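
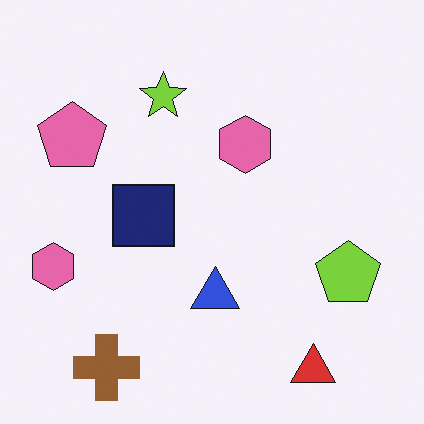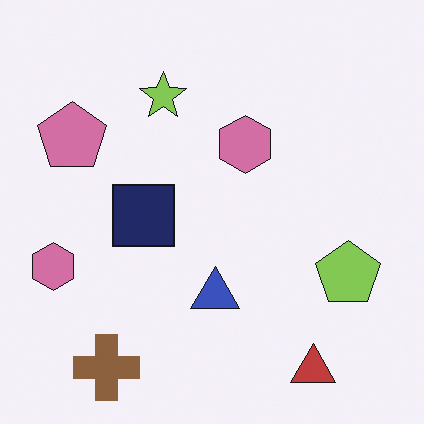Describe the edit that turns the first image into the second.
The transformation is: slightly desaturated.

All colors are more muted and greyish — a global saturation change.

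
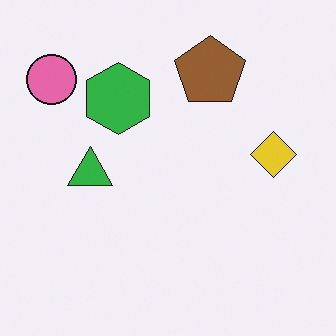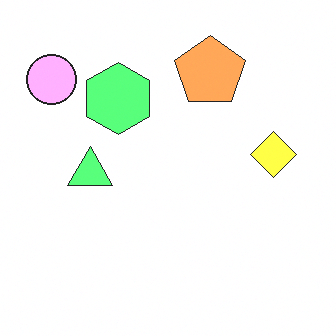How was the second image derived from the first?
The second image is the first substantially brightened.

Every pixel — background and shapes alike — is uniformly brightened.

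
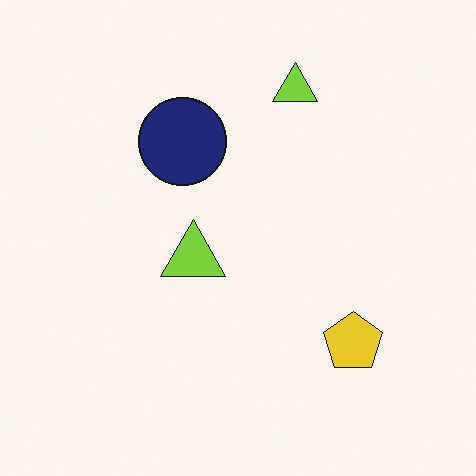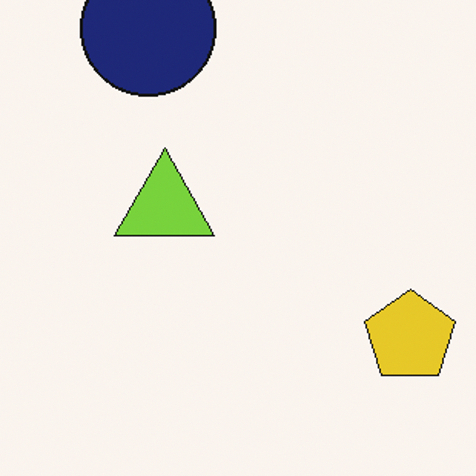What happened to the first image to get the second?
Cropped to a modestly smaller region and rescaled.

The visible shapes are larger and the field of view is narrower; shapes near the original edges may be partly or wholly outside the frame — a crop-and-rescale.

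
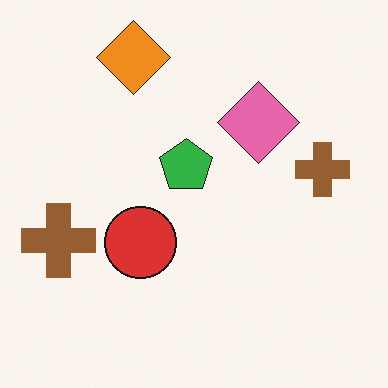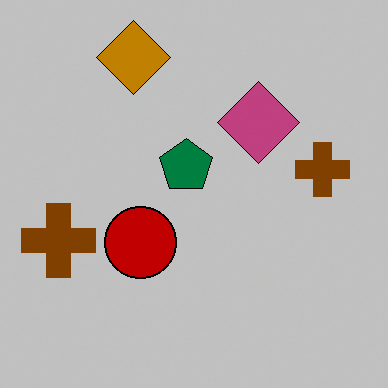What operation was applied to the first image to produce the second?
The image was heavily posterized to just a handful of flat colors.

Each flat color has snapped to a coarser quantized level — most visibly, the near-white background has dropped to a flat grey.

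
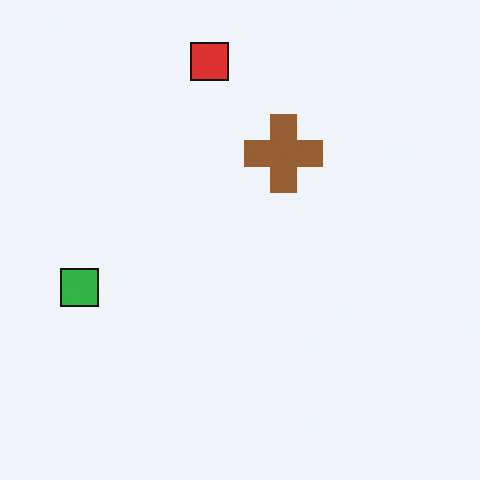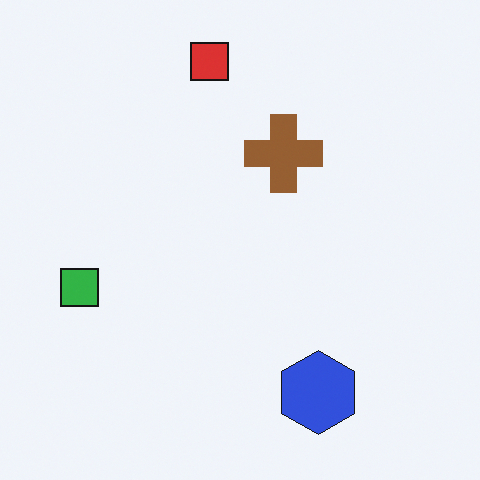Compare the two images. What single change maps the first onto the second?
This is the original image overlaid with an additional blue hexagon.

A blue hexagon appears in the second image that is absent from the first.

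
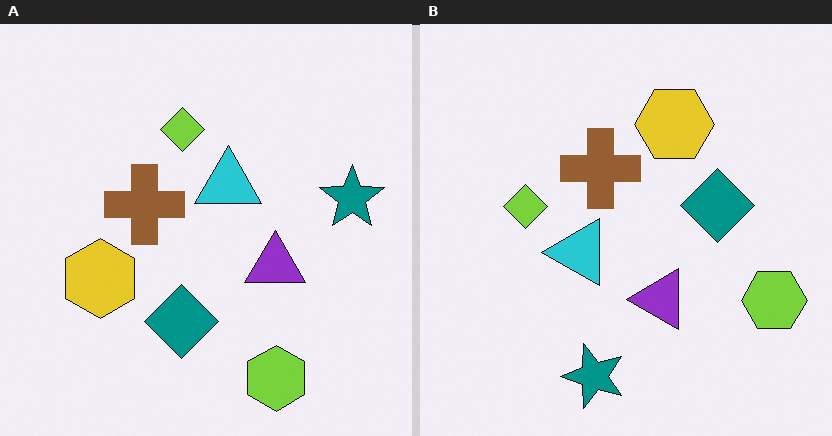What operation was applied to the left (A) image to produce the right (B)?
The right (B) image is the left (A) transposed (reflected across the top-left ↔ bottom-right diagonal).

Shapes have swapped their row and column positions — what was in the top-right is now in the bottom-left — a diagonal reflection.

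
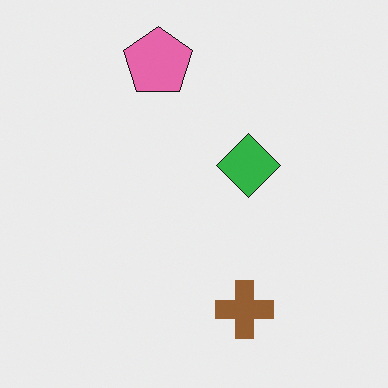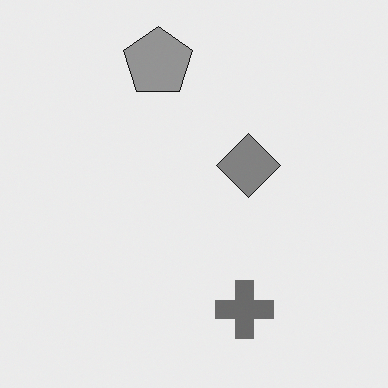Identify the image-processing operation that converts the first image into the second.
The transformation is: converted to grayscale.

All color is removed — every shape is now a shade of grey.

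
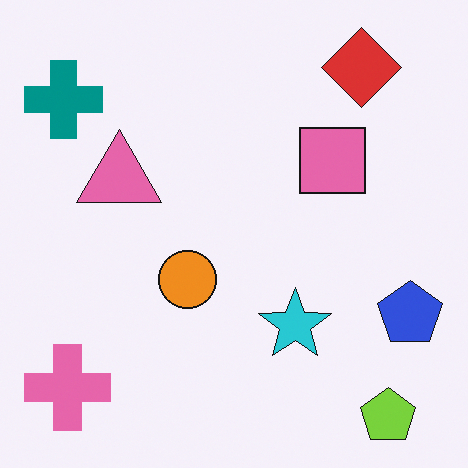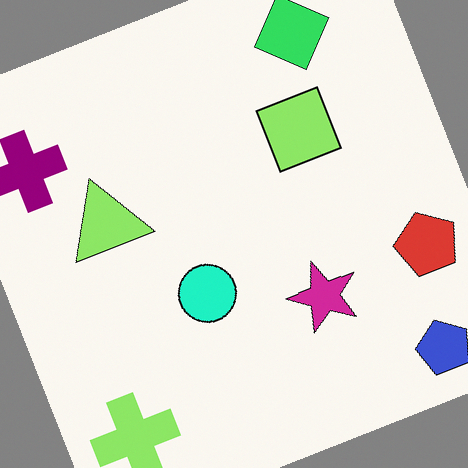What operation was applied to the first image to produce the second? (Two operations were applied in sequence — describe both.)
The second image is the first hue-shifted by a moderate amount, then rotated counter-clockwise by a moderate amount.

Every shape's color has rotated by the same amount around the hue wheel — a uniform hue shift. Every shape is tilted by the same angle and the image corners show triangular fill wedges — a whole-image rotation by a non-right angle.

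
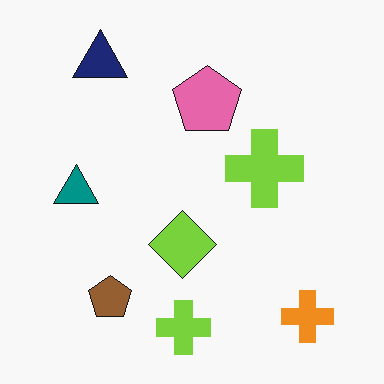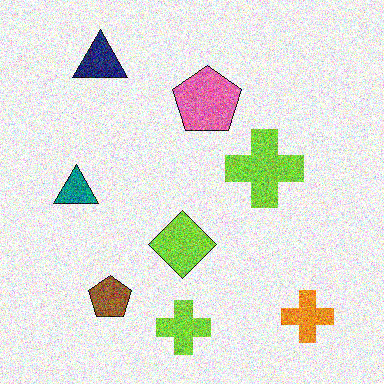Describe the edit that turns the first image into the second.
The transformation is: degraded with heavy additive noise.

Random speckle covers the whole image, including the flat background.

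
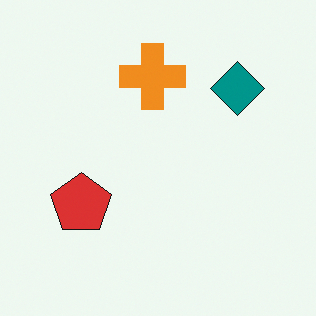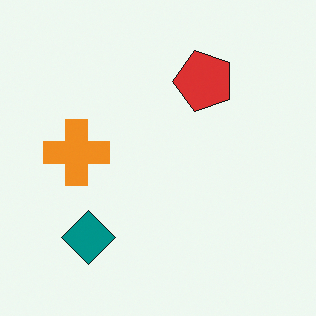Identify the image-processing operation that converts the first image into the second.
This is the original image transposed (reflected across the top-left ↔ bottom-right diagonal).

Shapes have swapped their row and column positions — what was in the top-right is now in the bottom-left — a diagonal reflection.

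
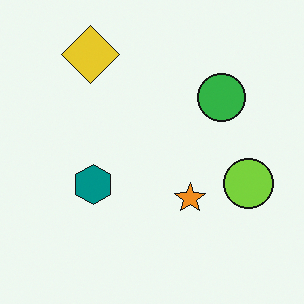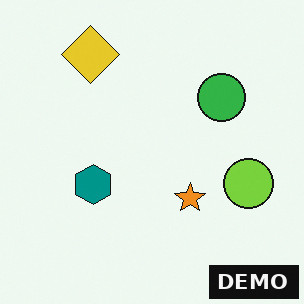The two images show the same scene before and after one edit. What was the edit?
This is the original image watermarked with the text "DEMO" in the lower-right corner.

A dark label reading "DEMO" appears in the lower-right corner.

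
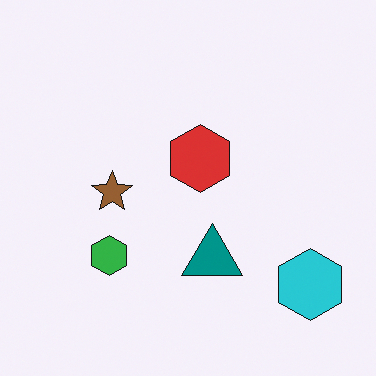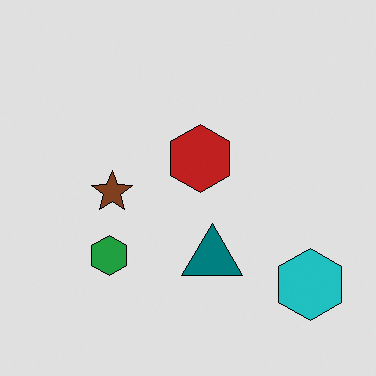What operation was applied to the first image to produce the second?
The image was posterized to a reduced palette.

Each flat color has snapped to a coarser quantized level — most visibly, the near-white background has dropped to a flat grey.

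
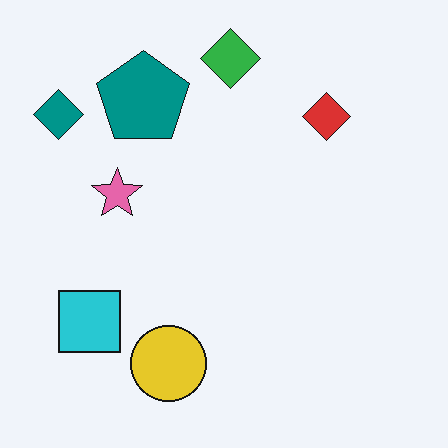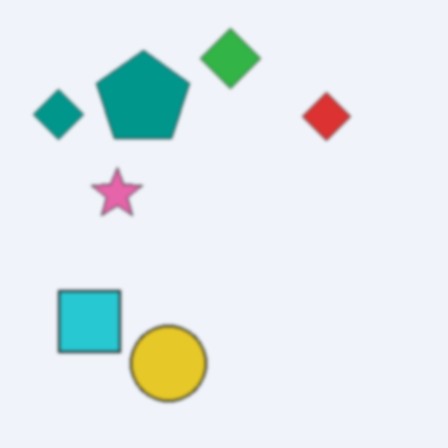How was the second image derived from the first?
The second image is the first given a subtle gaussian blur.

Shape edges and outlines are uniformly softened across the whole image.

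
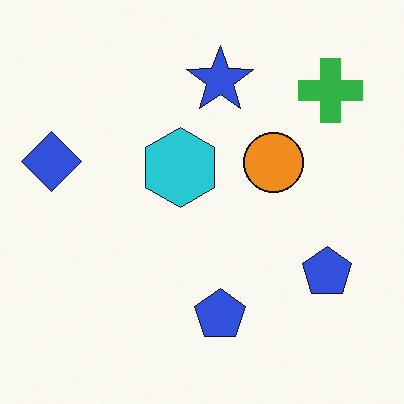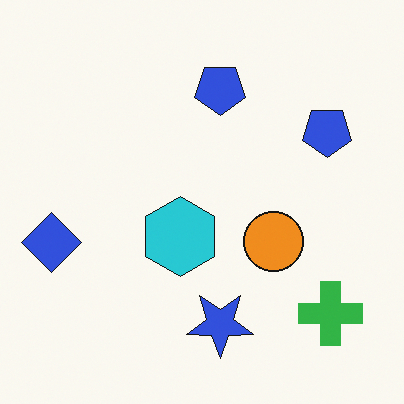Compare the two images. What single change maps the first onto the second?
The transformation is: flipped vertically (top ↔ bottom).

The blue star is in the top of the first image and the bottom of the second — shapes on opposite sides of the horizontal midline have swapped in a mirror flip.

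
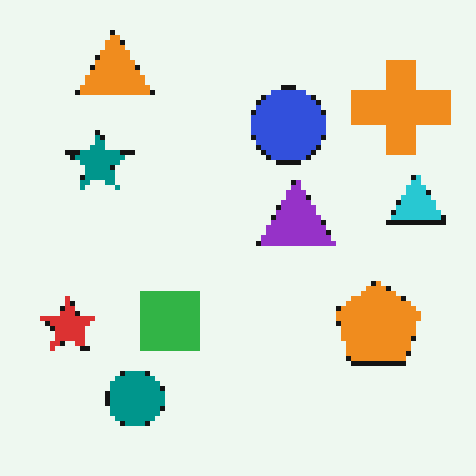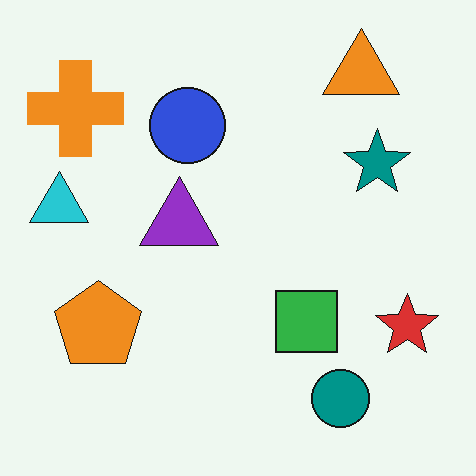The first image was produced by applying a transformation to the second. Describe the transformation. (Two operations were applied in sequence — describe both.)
The transformation is: flipped horizontally (left ↔ right), then lightly pixelated (a mild mosaic effect).

The cyan triangle is in the left of the second image and the right of the first — shapes on opposite sides of the vertical midline have swapped in a mirror flip. Shapes are reduced to large square blocks; fine edges and outlines are lost — a downscale-then-upscale (mosaic) effect.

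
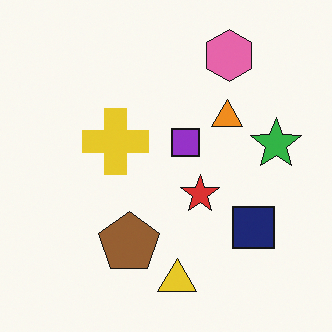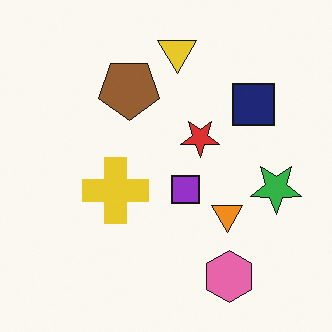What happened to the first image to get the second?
The second image is the first flipped vertically (top ↔ bottom).

The yellow triangle is in the bottom of the first image and the top of the second — shapes on opposite sides of the horizontal midline have swapped in a mirror flip.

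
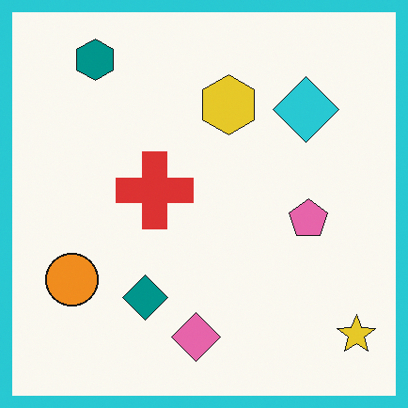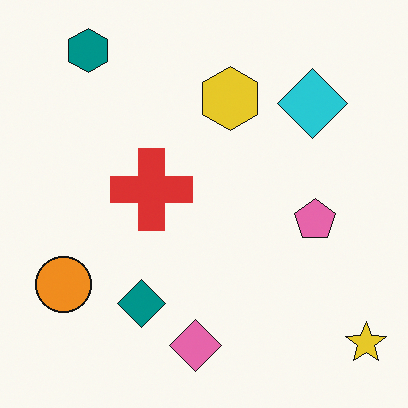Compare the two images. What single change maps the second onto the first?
This is the original image framed with a cyan border.

A solid cyan frame runs around the edge of the first image, with the content slightly shrunk inside it.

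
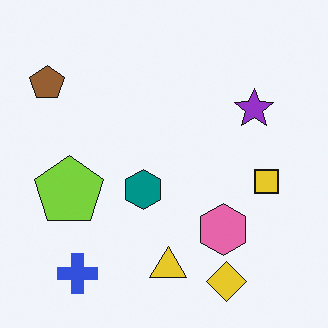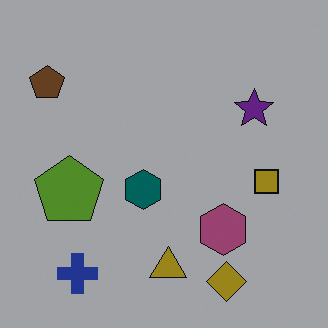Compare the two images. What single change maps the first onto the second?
Noticeably darkened.

Every pixel — background and shapes alike — is uniformly darkened.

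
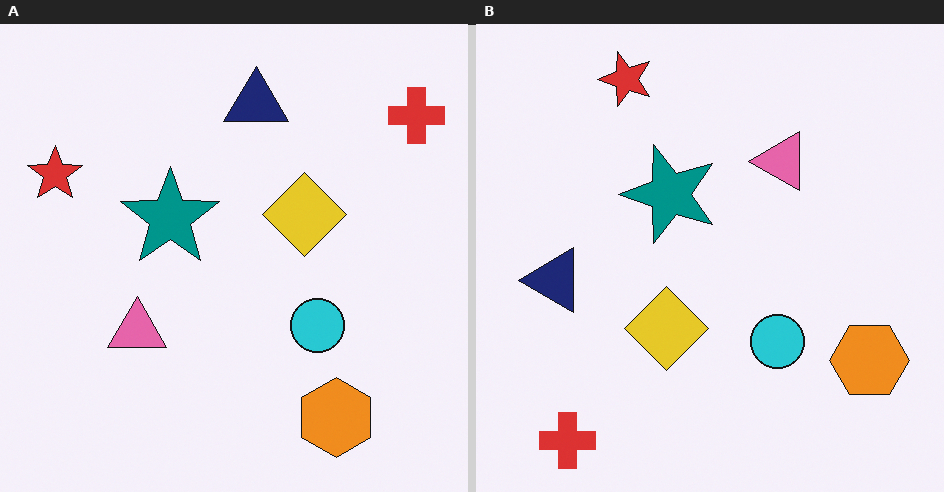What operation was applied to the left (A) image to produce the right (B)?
The image was transposed (reflected across the top-left ↔ bottom-right diagonal).

Shapes have swapped their row and column positions — what was in the top-right is now in the bottom-left — a diagonal reflection.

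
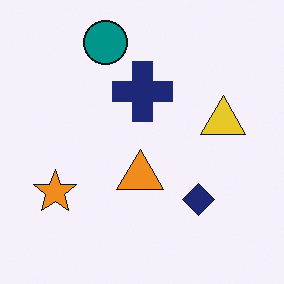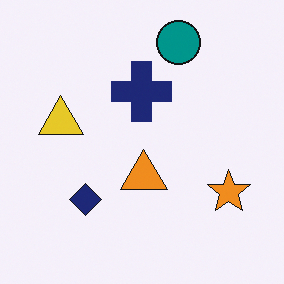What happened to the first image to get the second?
This is the original image flipped horizontally (left ↔ right).

The orange star is in the bottom-left of the first image and the bottom-right of the second — shapes on opposite sides of the vertical midline have swapped in a mirror flip.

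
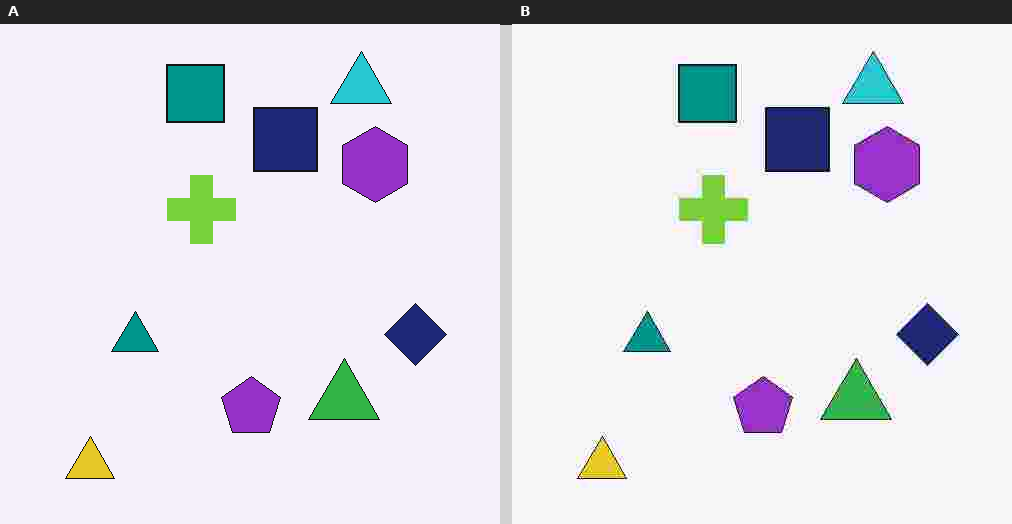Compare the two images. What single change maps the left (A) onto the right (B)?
This is the original image heavily JPEG-compressed with obvious blocking artifacts.

Blocky 8×8 compression artifacts appear around shape edges and the flat background shows ringing — characteristic JPEG degradation.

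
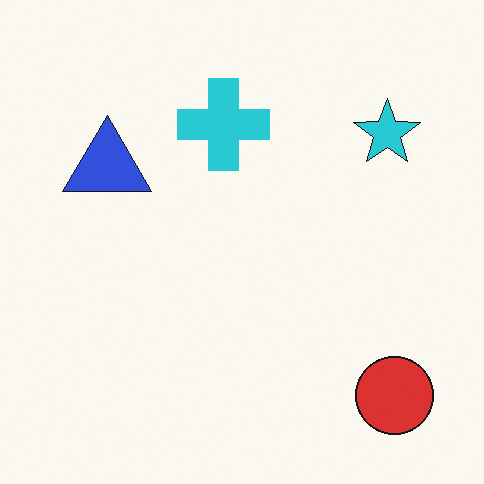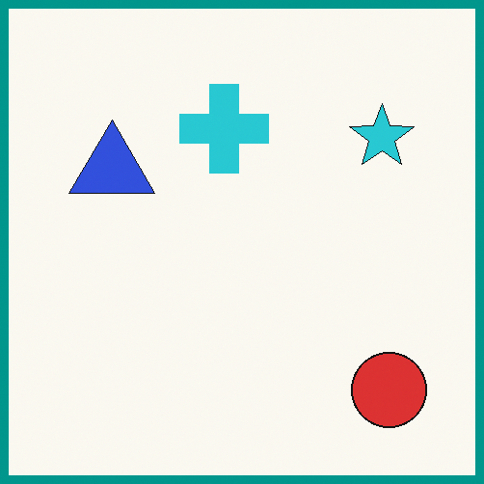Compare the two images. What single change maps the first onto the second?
The second image is the first framed with a teal border.

A solid teal frame runs around the edge of the second image, with the content slightly shrunk inside it.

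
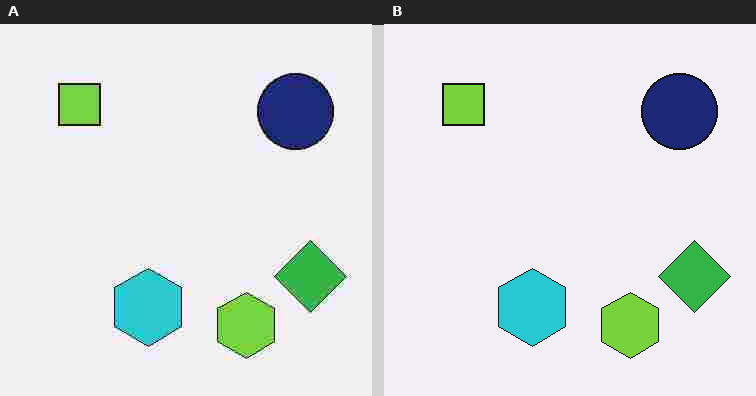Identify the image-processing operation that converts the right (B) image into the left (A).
Degraded with heavy JPEG compression.

Blocky 8×8 compression artifacts appear around shape edges and the flat background shows ringing — characteristic JPEG degradation.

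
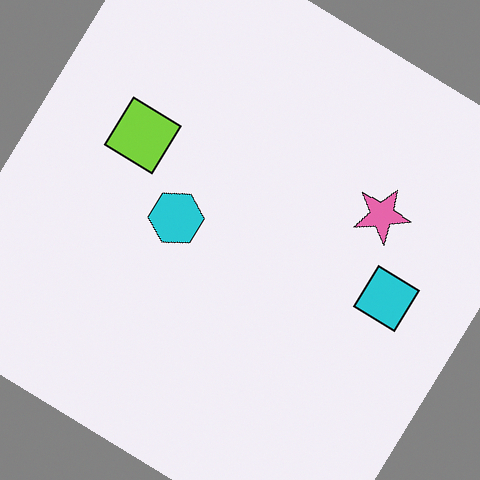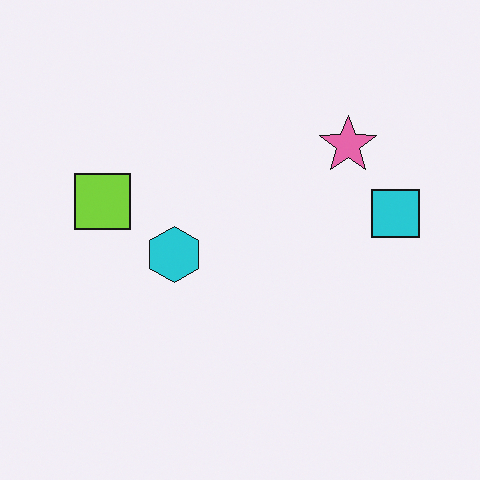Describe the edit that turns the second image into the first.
This is the original image rotated clockwise by a large amount — several tens of degrees.

Every shape is tilted by the same angle and the image corners show triangular fill wedges — a whole-image rotation by a non-right angle.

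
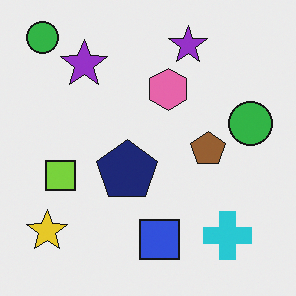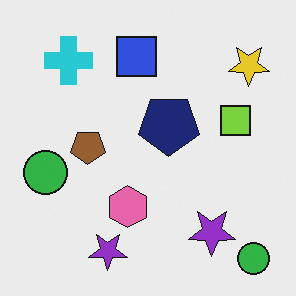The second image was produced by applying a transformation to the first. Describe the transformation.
It was rotated 180°.

The yellow star sits in the bottom-left of the first image and the top-right of the second — consistent with a whole-image 180° rotation.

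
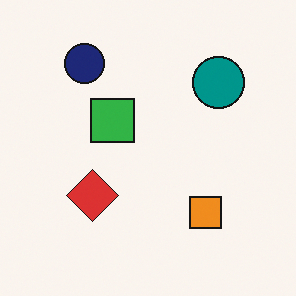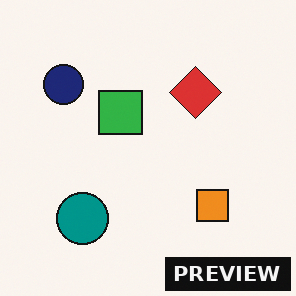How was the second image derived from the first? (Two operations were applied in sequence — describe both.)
The transformation is: transposed (reflected across the top-left ↔ bottom-right diagonal), then watermarked with the text "PREVIEW" in the lower-right corner.

Shapes have swapped their row and column positions — what was in the top-right is now in the bottom-left — a diagonal reflection. A dark label reading "PREVIEW" appears in the lower-right corner.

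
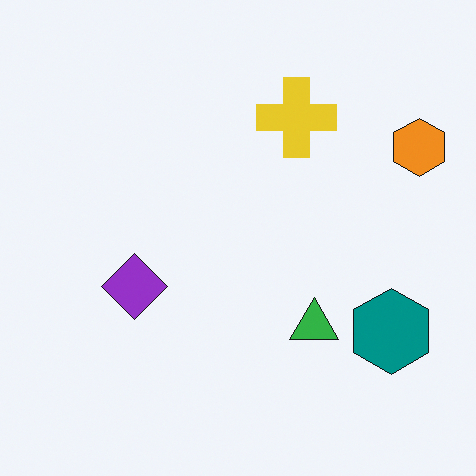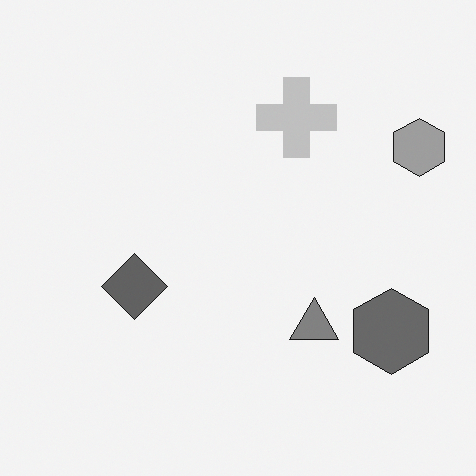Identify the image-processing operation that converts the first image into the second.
The transformation is: converted to grayscale.

All color is removed — every shape is now a shade of grey.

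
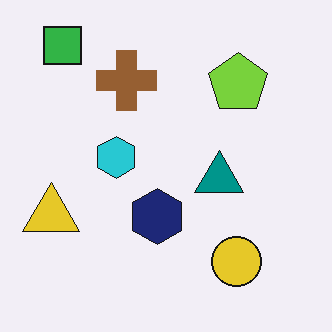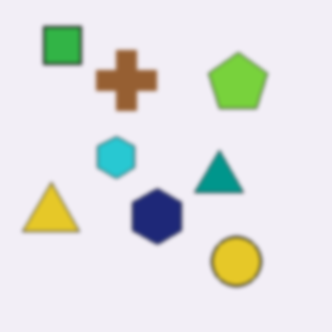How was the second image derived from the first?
It was lightly blurred.

Shape edges and outlines are uniformly softened across the whole image.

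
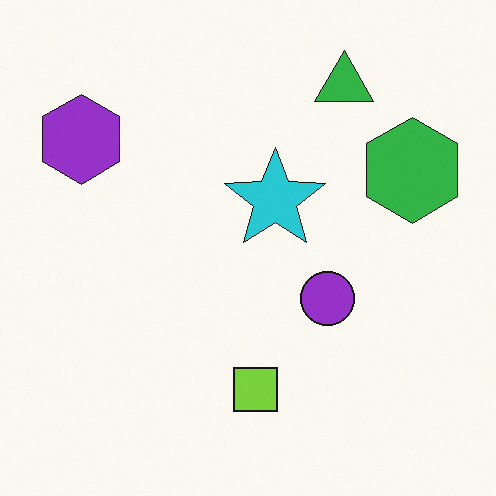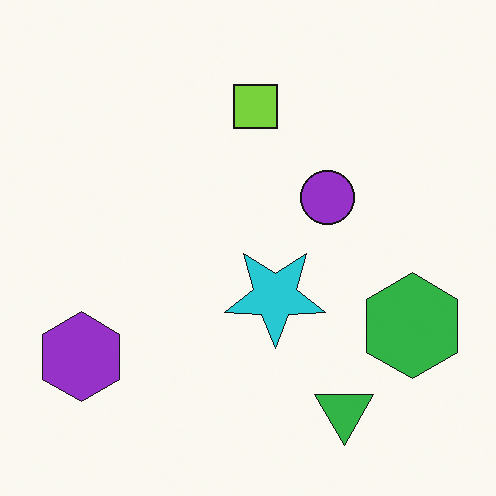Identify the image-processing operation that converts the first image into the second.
The transformation is: flipped vertically (top ↔ bottom).

The green triangle is in the top-right of the first image and the bottom-right of the second — shapes on opposite sides of the horizontal midline have swapped in a mirror flip.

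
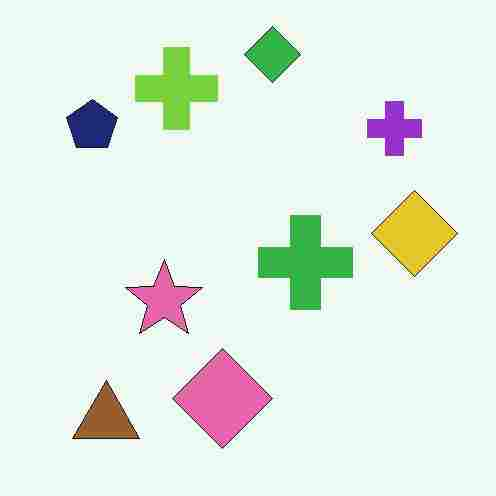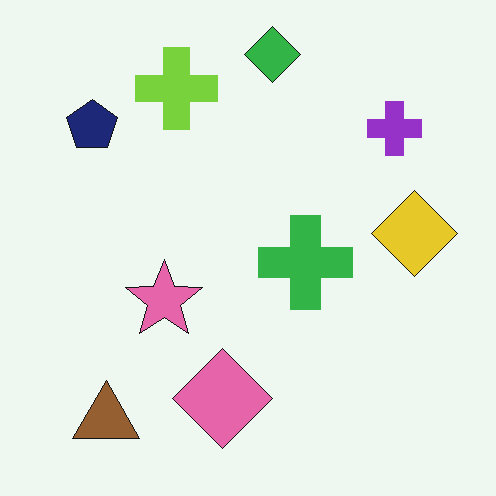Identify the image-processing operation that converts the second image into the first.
It was heavily JPEG-compressed with obvious blocking artifacts.

Blocky 8×8 compression artifacts appear around shape edges and the flat background shows ringing — characteristic JPEG degradation.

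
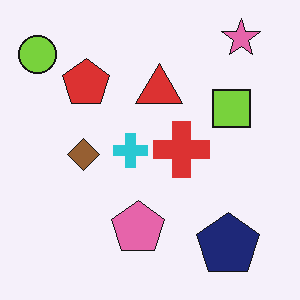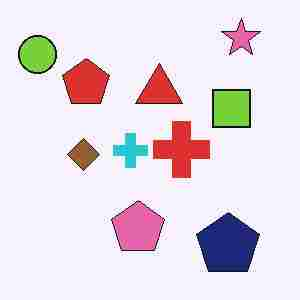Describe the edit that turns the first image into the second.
The second image is the first heavily JPEG-compressed with obvious blocking artifacts.

Blocky 8×8 compression artifacts appear around shape edges and the flat background shows ringing — characteristic JPEG degradation.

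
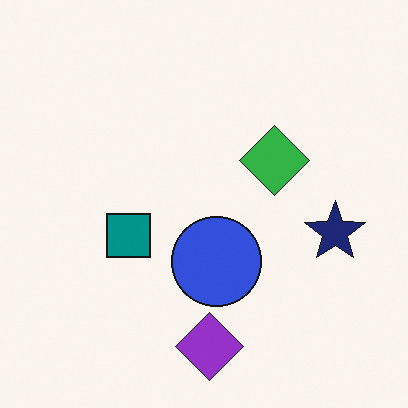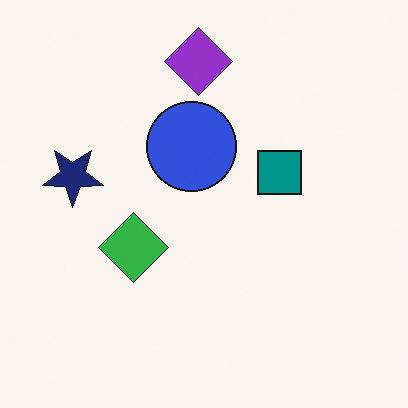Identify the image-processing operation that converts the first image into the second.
It was rotated 180°.

The purple diamond sits in the bottom of the first image and the top of the second — consistent with a whole-image 180° rotation.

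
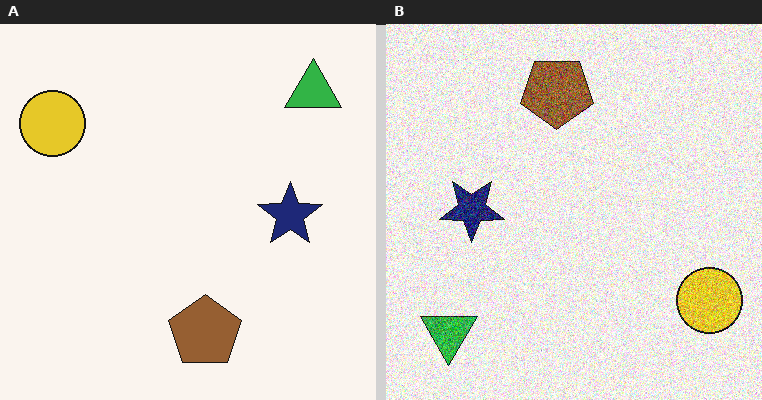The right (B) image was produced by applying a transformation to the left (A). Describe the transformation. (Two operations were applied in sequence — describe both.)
The image was rotated 180°, then degraded with strong gaussian noise.

The green triangle sits in the top-right of the left (A) image and the bottom-left of the right (B) — consistent with a whole-image 180° rotation. Random speckle covers the whole image, including the flat background.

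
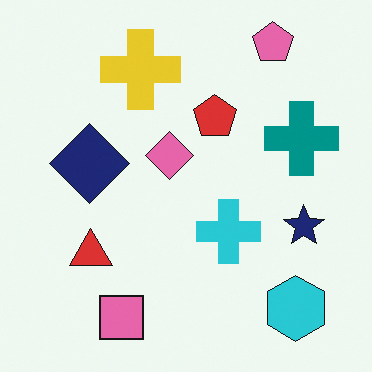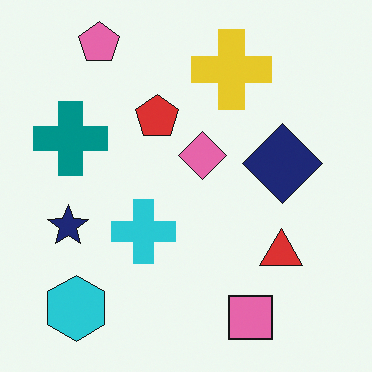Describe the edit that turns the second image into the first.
The first image is the second flipped horizontally (left ↔ right).

The navy star is in the left of the second image and the right of the first — shapes on opposite sides of the vertical midline have swapped in a mirror flip.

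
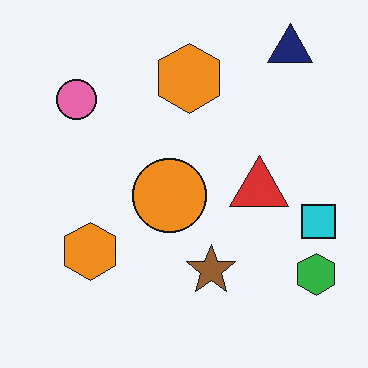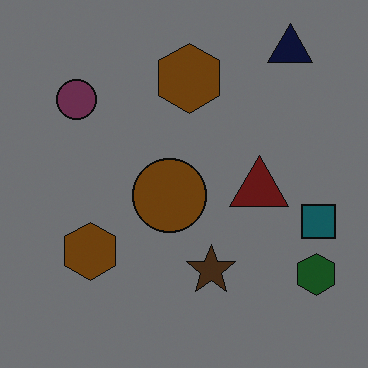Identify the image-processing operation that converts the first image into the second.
Darkened a lot.

Every pixel — background and shapes alike — is uniformly darkened.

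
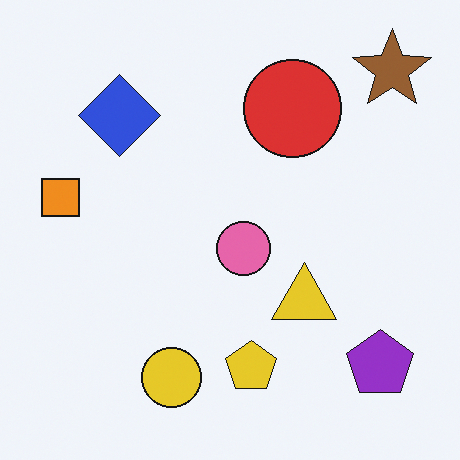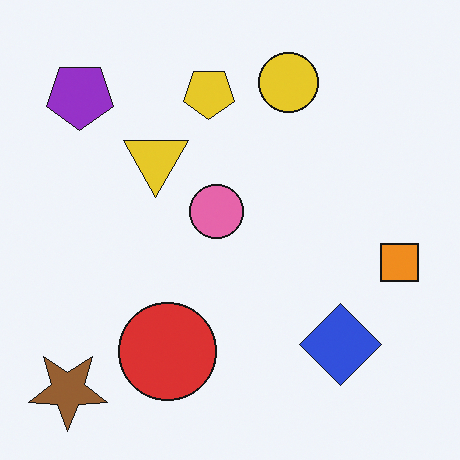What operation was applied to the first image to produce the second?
It was rotated 180°.

The brown star sits in the top-right of the first image and the bottom-left of the second — consistent with a whole-image 180° rotation.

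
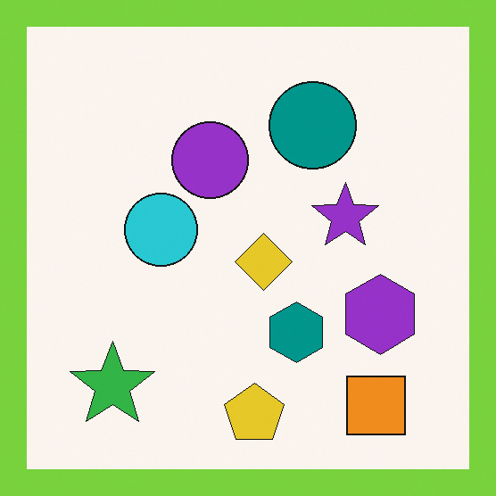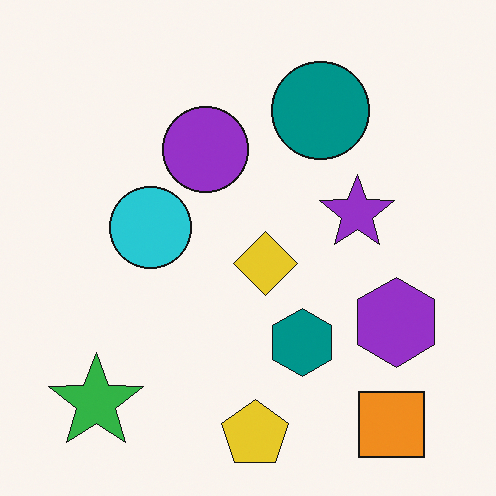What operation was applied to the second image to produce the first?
This is the original image framed with a lime border.

A solid lime frame runs around the edge of the first image, with the content slightly shrunk inside it.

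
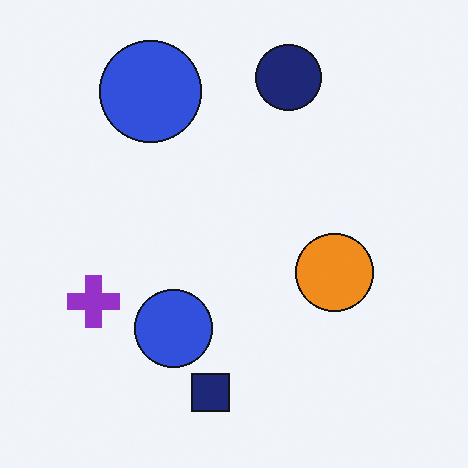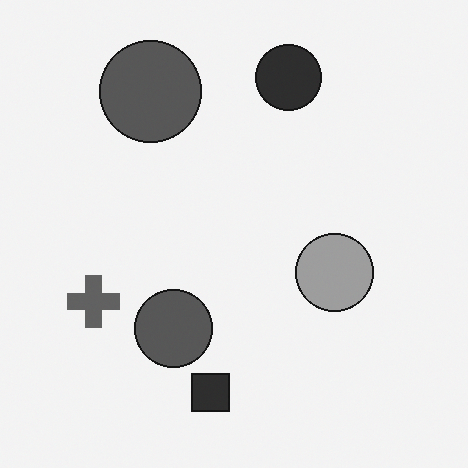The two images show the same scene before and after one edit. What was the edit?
This is the original image converted to grayscale.

All color is removed — every shape is now a shade of grey.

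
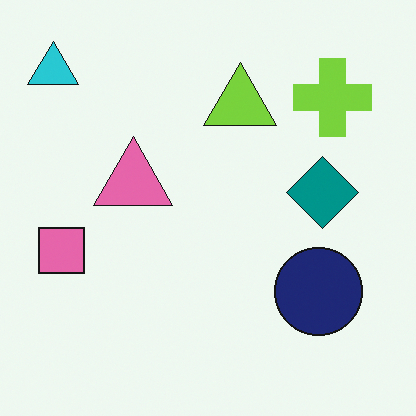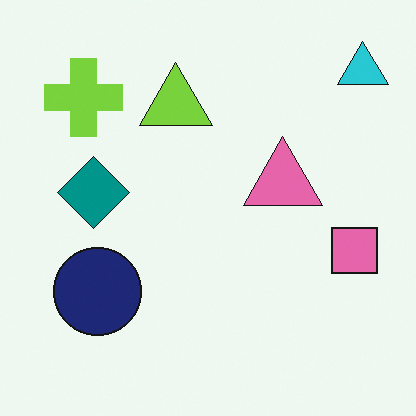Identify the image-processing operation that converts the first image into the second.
This is the original image flipped horizontally (left ↔ right).

The cyan triangle is in the top-left of the first image and the top-right of the second — shapes on opposite sides of the vertical midline have swapped in a mirror flip.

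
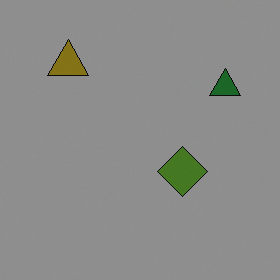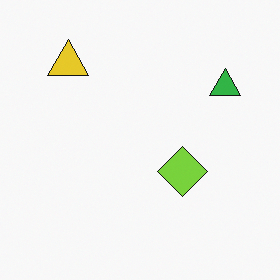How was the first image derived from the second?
The image was noticeably darkened.

Every pixel — background and shapes alike — is uniformly darkened.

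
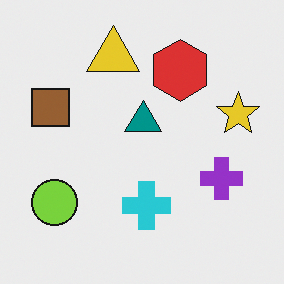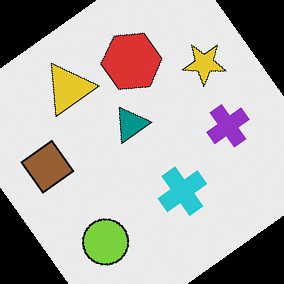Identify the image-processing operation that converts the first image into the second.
The image was rotated counter-clockwise by a large amount — several tens of degrees.

Every shape is tilted by the same angle and the image corners show triangular fill wedges — a whole-image rotation by a non-right angle.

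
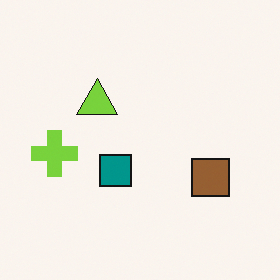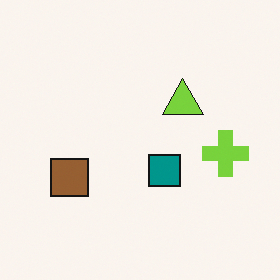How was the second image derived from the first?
It was flipped horizontally (left ↔ right).

The lime cross is in the left of the first image and the right of the second — shapes on opposite sides of the vertical midline have swapped in a mirror flip.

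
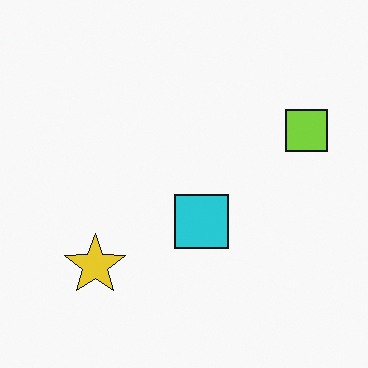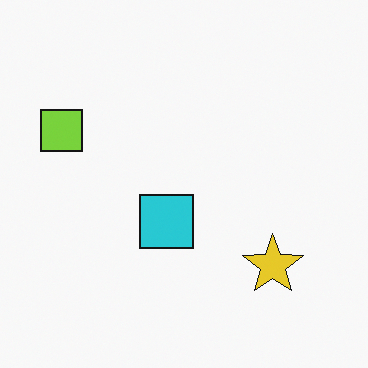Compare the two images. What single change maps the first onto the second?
The transformation is: flipped horizontally (left ↔ right).

The lime square is in the right of the first image and the left of the second — shapes on opposite sides of the vertical midline have swapped in a mirror flip.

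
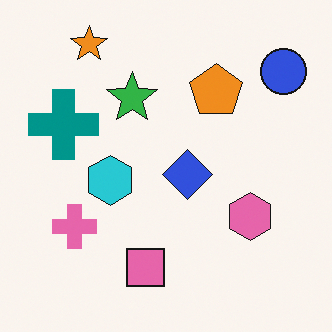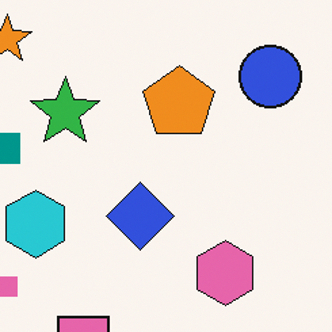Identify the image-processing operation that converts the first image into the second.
This is the original image cropped slightly and scaled back up.

The visible shapes are larger and the field of view is narrower; shapes near the original edges may be partly or wholly outside the frame — a crop-and-rescale.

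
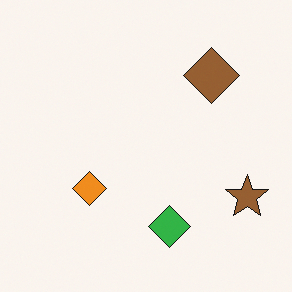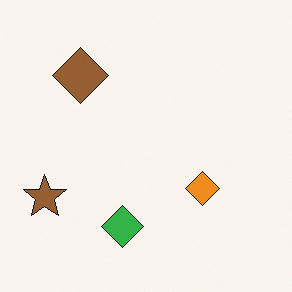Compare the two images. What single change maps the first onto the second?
It was flipped horizontally (left ↔ right).

The brown star is in the bottom-right of the first image and the bottom-left of the second — shapes on opposite sides of the vertical midline have swapped in a mirror flip.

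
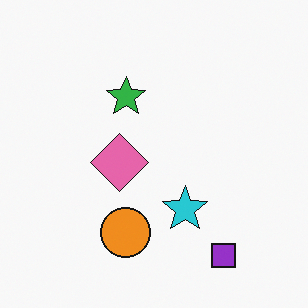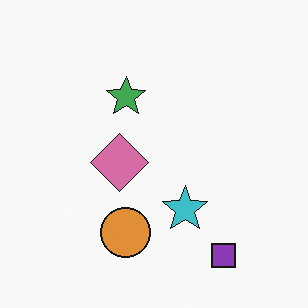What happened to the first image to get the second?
It was slightly desaturated.

All colors are more muted and greyish — a global saturation change.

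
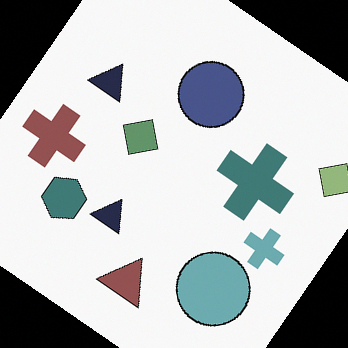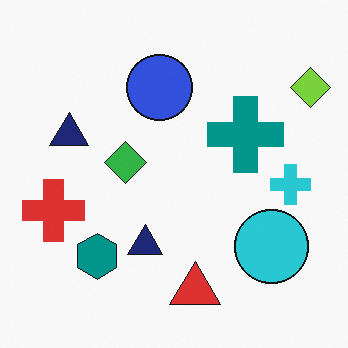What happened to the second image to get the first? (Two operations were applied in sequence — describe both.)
Rotated clockwise by a large amount — several tens of degrees, then made much more muted (saturation change).

Every shape is tilted by the same angle and the image corners show triangular fill wedges — a whole-image rotation by a non-right angle. All colors are more muted and greyish — a global saturation change.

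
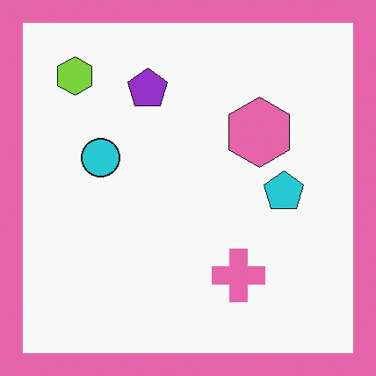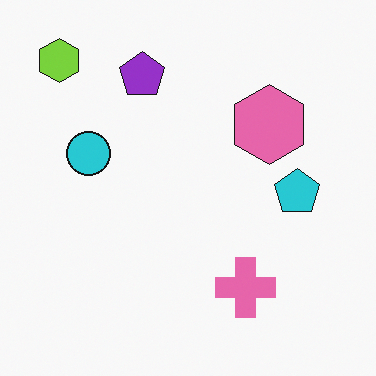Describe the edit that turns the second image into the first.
It was framed with a pink border.

A solid pink frame runs around the edge of the first image, with the content slightly shrunk inside it.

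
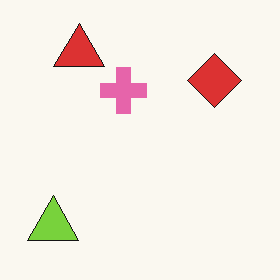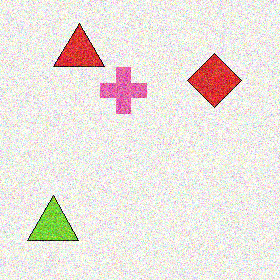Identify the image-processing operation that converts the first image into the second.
The transformation is: degraded with strong gaussian noise.

Random speckle covers the whole image, including the flat background.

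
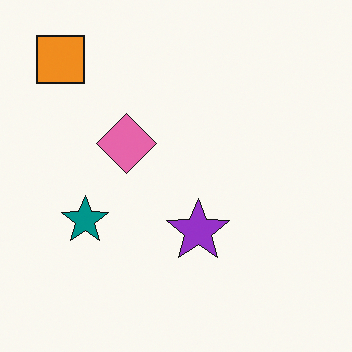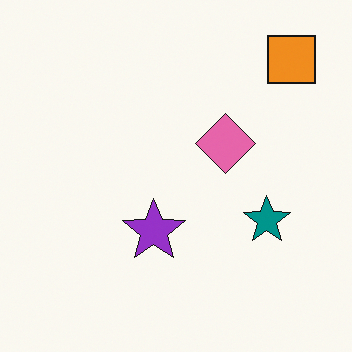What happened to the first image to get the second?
Flipped horizontally (left ↔ right).

The orange square is in the top-left of the first image and the top-right of the second — shapes on opposite sides of the vertical midline have swapped in a mirror flip.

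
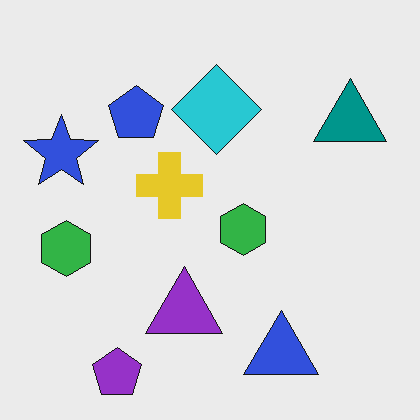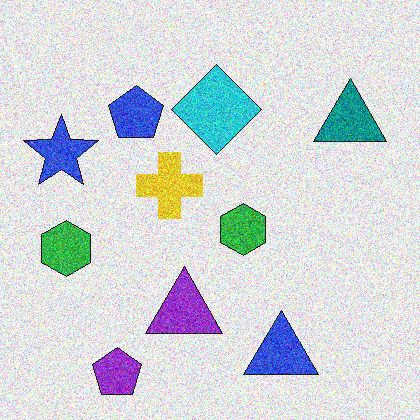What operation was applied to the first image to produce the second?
This is the original image degraded with heavy additive noise.

Random speckle covers the whole image, including the flat background.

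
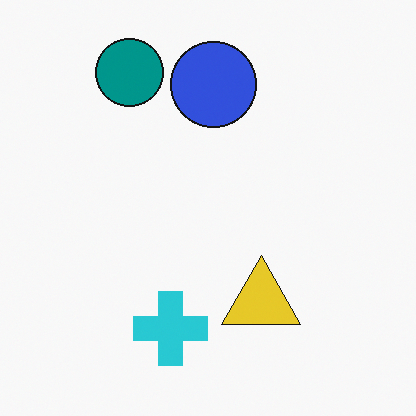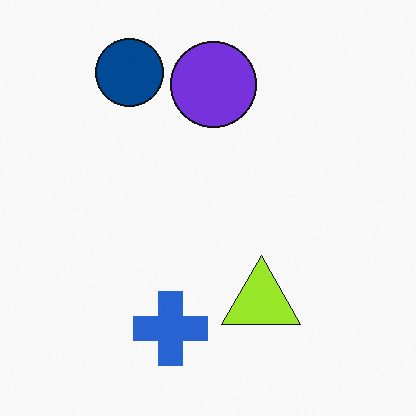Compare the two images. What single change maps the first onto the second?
It was hue-shifted by a small amount.

Every shape's color has rotated by the same amount around the hue wheel — a uniform hue shift.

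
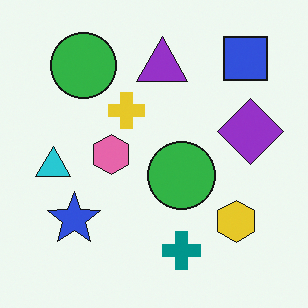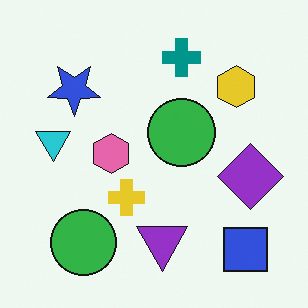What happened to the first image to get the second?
The second image is the first flipped vertically (top ↔ bottom).

The blue square is in the top-right of the first image and the bottom-right of the second — shapes on opposite sides of the horizontal midline have swapped in a mirror flip.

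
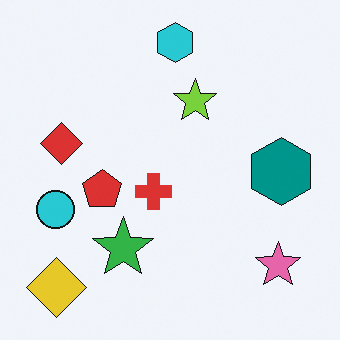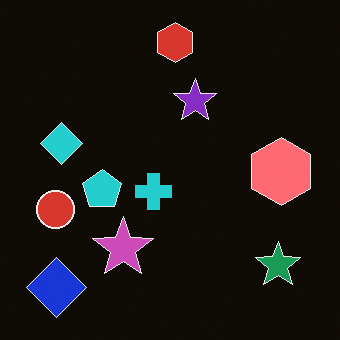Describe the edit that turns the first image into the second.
The image was color-inverted (negative).

The light background has become dark and every shape's color is its complement — a photographic negative.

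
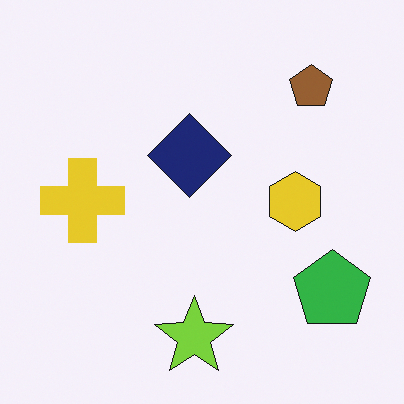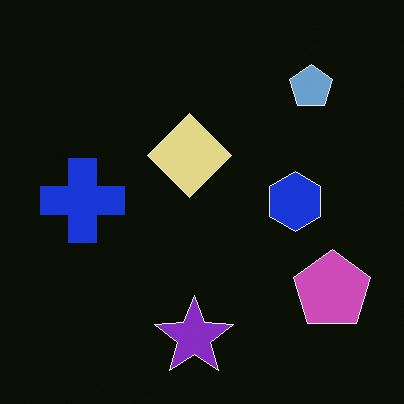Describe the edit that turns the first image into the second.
This is the original image color-inverted (negative).

The light background has become dark and every shape's color is its complement — a photographic negative.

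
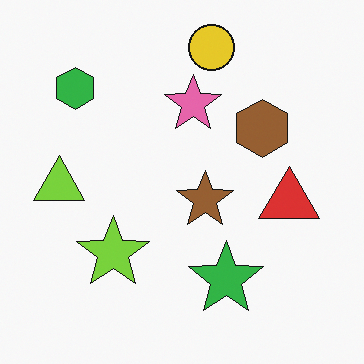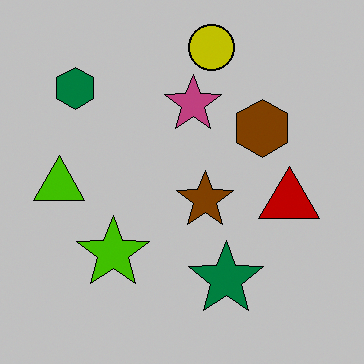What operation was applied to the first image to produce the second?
The transformation is: heavily posterized to just a handful of flat colors.

Each flat color has snapped to a coarser quantized level — most visibly, the near-white background has dropped to a flat grey.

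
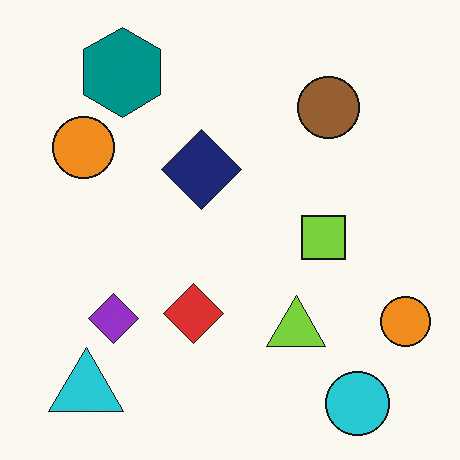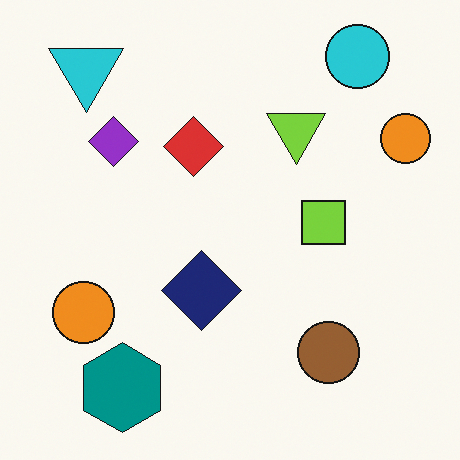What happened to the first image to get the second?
Flipped vertically (top ↔ bottom).

The cyan circle is in the bottom-right of the first image and the top-right of the second — shapes on opposite sides of the horizontal midline have swapped in a mirror flip.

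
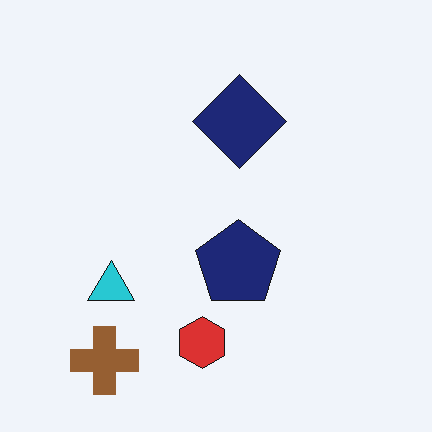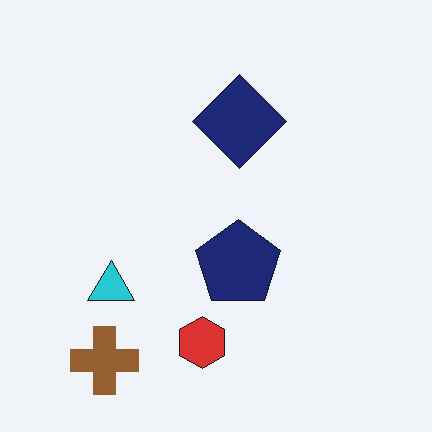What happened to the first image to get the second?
The second image is the first given moderate JPEG compression.

Blocky 8×8 compression artifacts appear around shape edges and the flat background shows ringing — characteristic JPEG degradation.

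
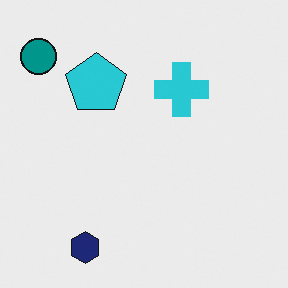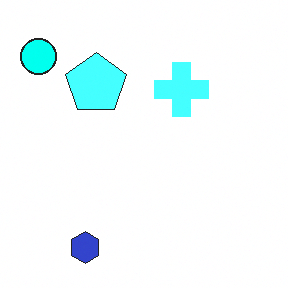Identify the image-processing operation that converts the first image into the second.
The transformation is: noticeably brightened.

Every pixel — background and shapes alike — is uniformly brightened.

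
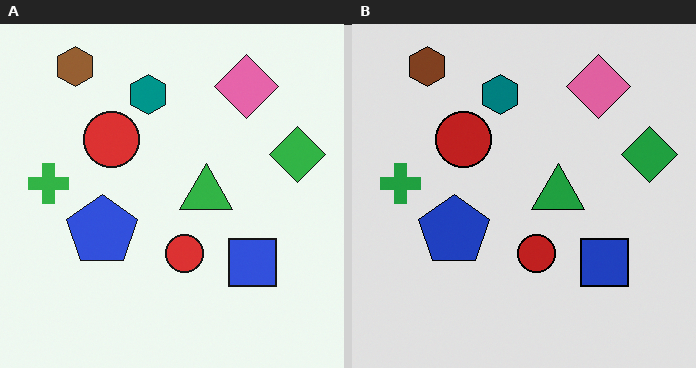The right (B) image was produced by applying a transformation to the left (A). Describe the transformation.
The right (B) image is the left (A) moderately posterized.

Each flat color has snapped to a coarser quantized level — most visibly, the near-white background has dropped to a flat grey.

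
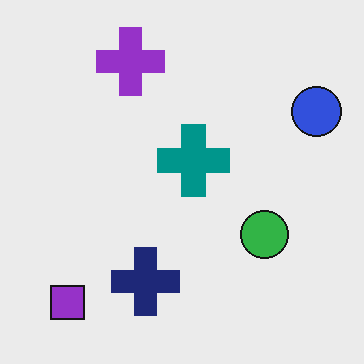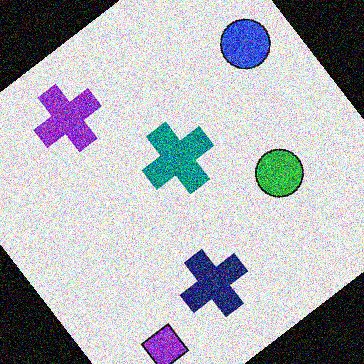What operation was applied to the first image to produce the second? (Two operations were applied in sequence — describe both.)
Rotated counter-clockwise by a large amount — several tens of degrees, then degraded with a thick layer of grain.

Every shape is tilted by the same angle and the image corners show triangular fill wedges — a whole-image rotation by a non-right angle. Random speckle covers the whole image, including the flat background.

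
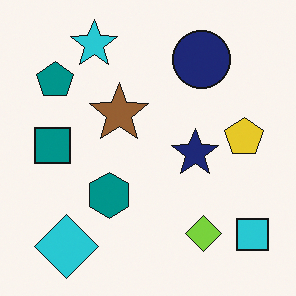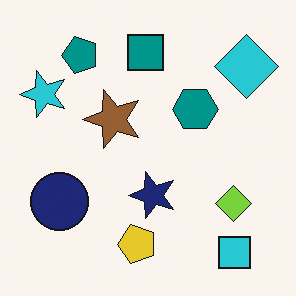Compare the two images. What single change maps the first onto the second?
The transformation is: transposed (reflected across the top-left ↔ bottom-right diagonal).

Shapes have swapped their row and column positions — what was in the top-right is now in the bottom-left — a diagonal reflection.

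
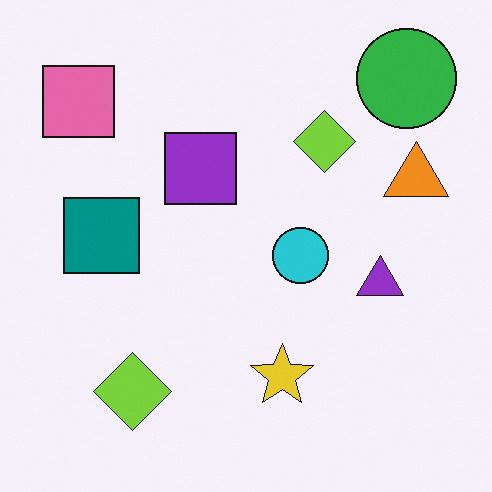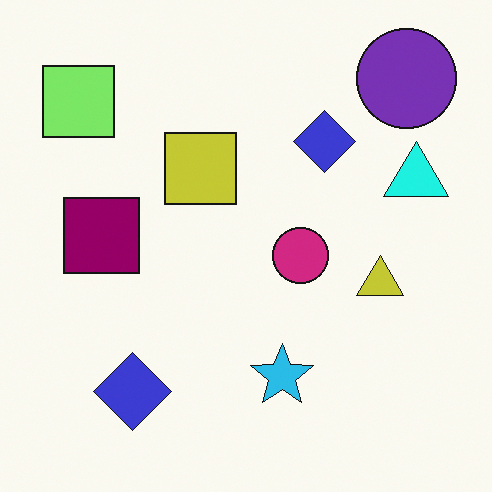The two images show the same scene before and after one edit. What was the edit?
It was hue-shifted through roughly a third of the color wheel.

Every shape's color has rotated by the same amount around the hue wheel — a uniform hue shift.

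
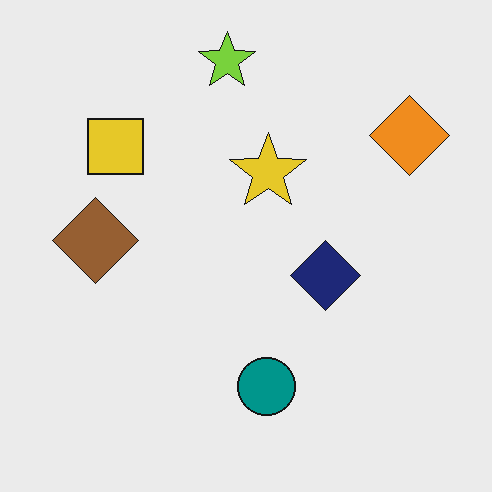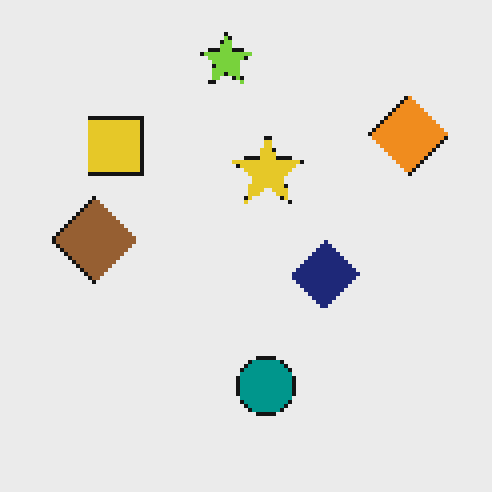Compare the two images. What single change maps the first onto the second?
This is the original image lightly pixelated (a mild mosaic effect).

Shapes are reduced to large square blocks; fine edges and outlines are lost — a downscale-then-upscale (mosaic) effect.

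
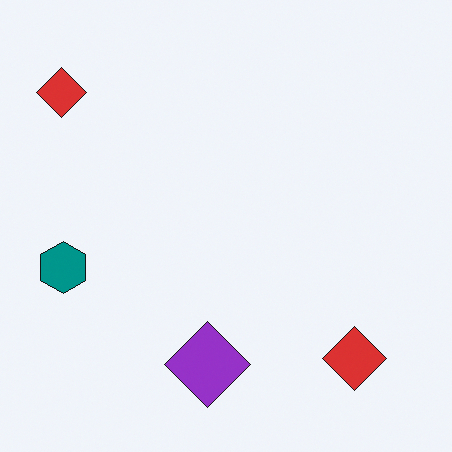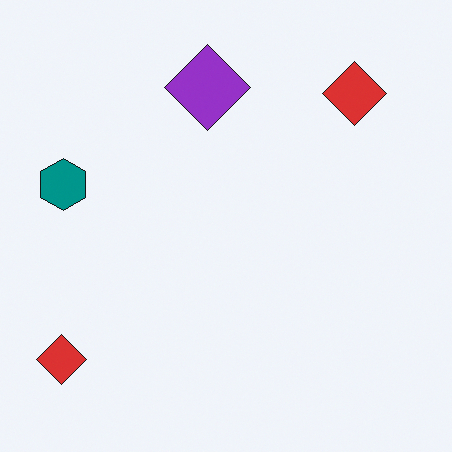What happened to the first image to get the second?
This is the original image flipped vertically (top ↔ bottom).

The purple diamond is in the bottom of the first image and the top of the second — shapes on opposite sides of the horizontal midline have swapped in a mirror flip.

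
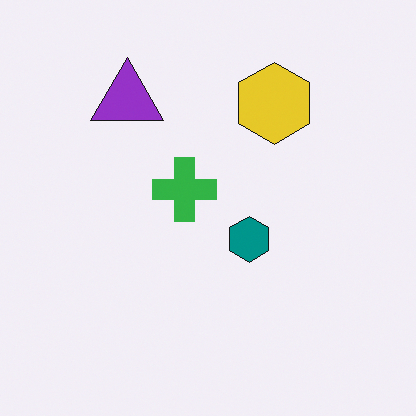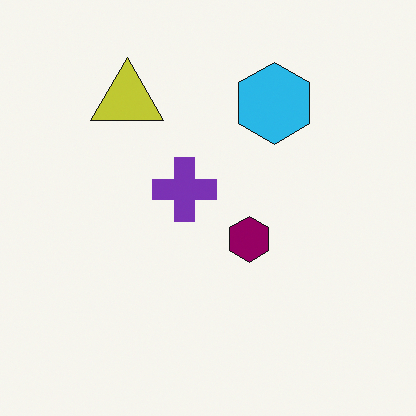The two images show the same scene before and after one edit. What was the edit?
This is the original image hue-shifted through roughly a third of the color wheel.

Every shape's color has rotated by the same amount around the hue wheel — a uniform hue shift.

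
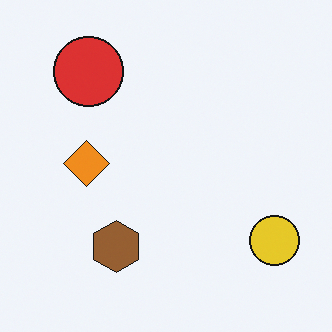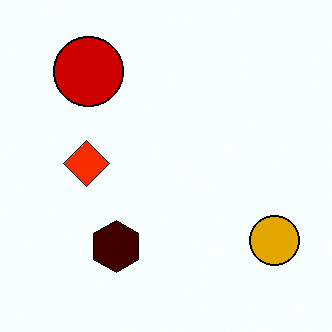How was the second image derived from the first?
Boosted in contrast.

Tones are pushed away from mid-grey across the whole image — a global contrast change.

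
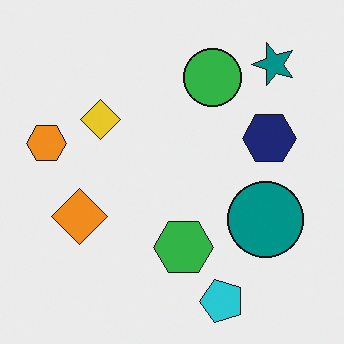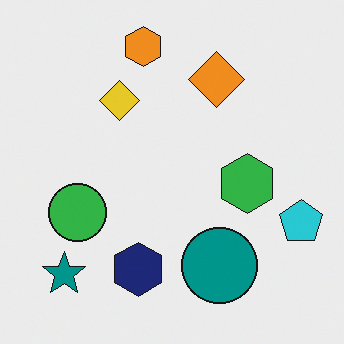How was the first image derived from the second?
It was transposed (reflected across the top-left ↔ bottom-right diagonal).

Shapes have swapped their row and column positions — what was in the top-right is now in the bottom-left — a diagonal reflection.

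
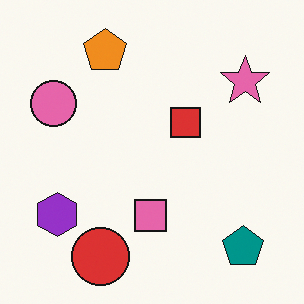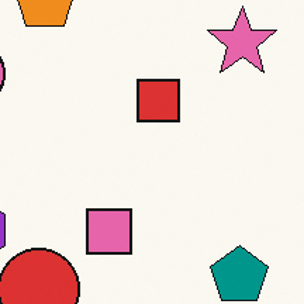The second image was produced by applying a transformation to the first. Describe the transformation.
It was cropped slightly and scaled back up.

The visible shapes are larger and the field of view is narrower; shapes near the original edges may be partly or wholly outside the frame — a crop-and-rescale.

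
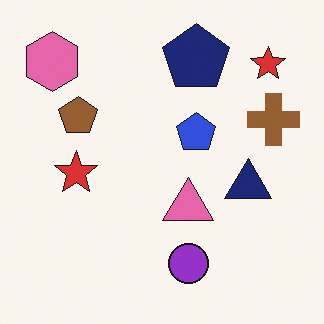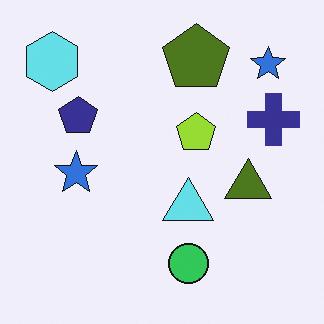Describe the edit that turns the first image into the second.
The second image is the first hue-shifted through roughly half the color wheel.

Every shape's color has rotated by the same amount around the hue wheel — a uniform hue shift.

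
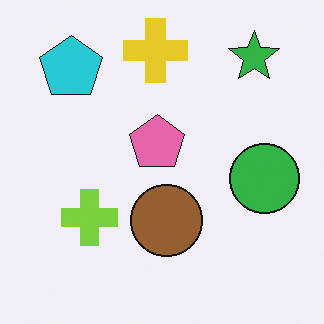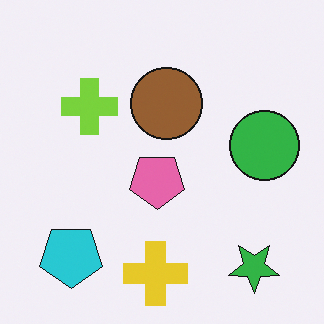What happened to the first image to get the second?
The image was flipped vertically (top ↔ bottom).

The yellow cross is in the top of the first image and the bottom of the second — shapes on opposite sides of the horizontal midline have swapped in a mirror flip.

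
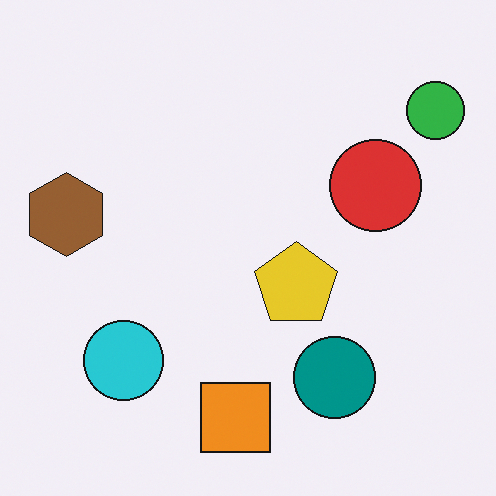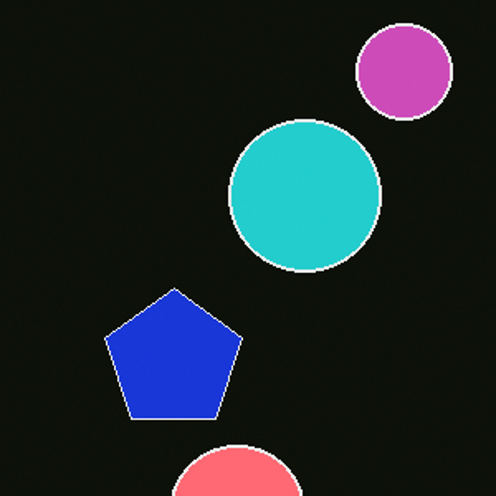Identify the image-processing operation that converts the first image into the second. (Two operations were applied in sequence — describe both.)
The image was cropped tightly and scaled back up, then color-inverted (negative).

The visible shapes are larger and the field of view is narrower; shapes near the original edges may be partly or wholly outside the frame — a crop-and-rescale. The light background has become dark and every shape's color is its complement — a photographic negative.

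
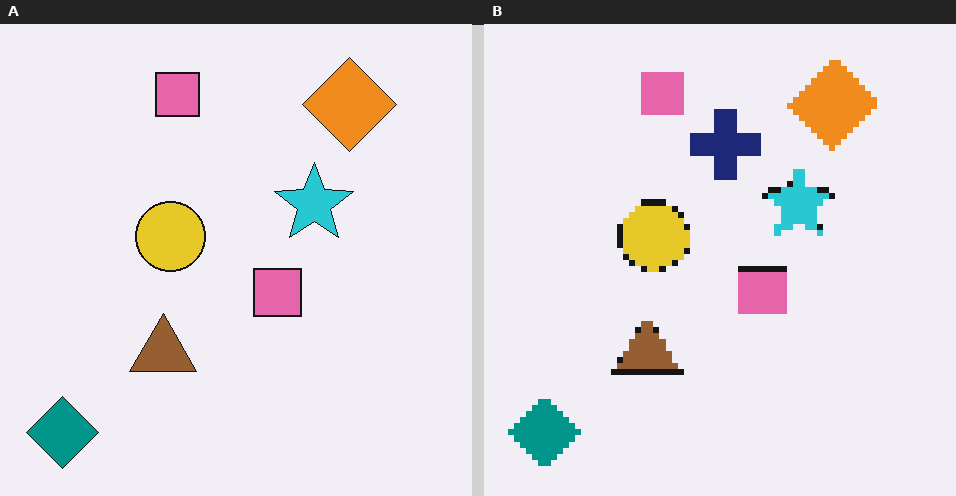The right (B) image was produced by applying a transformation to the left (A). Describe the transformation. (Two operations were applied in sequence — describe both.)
It was moderately pixelated, then overlaid with an additional navy cross.

Shapes are reduced to large square blocks; fine edges and outlines are lost — a downscale-then-upscale (mosaic) effect. A navy cross appears in the right (B) image that is absent from the left (A).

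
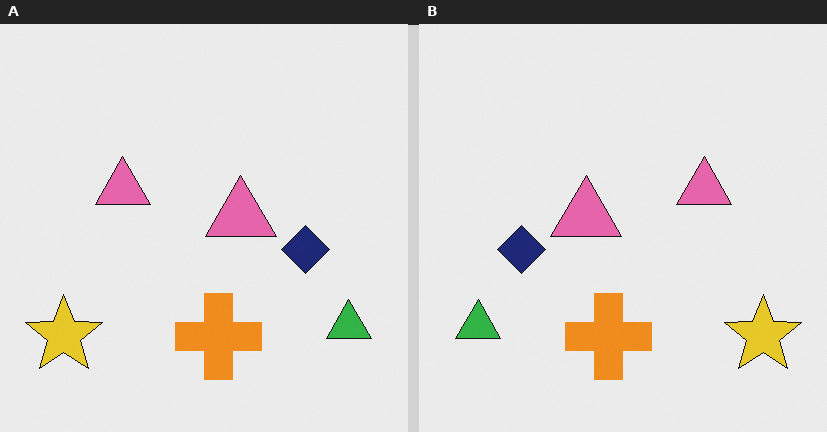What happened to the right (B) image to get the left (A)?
It was flipped horizontally (left ↔ right).

The green triangle is in the bottom-left of the right (B) image and the bottom-right of the left (A) — shapes on opposite sides of the vertical midline have swapped in a mirror flip.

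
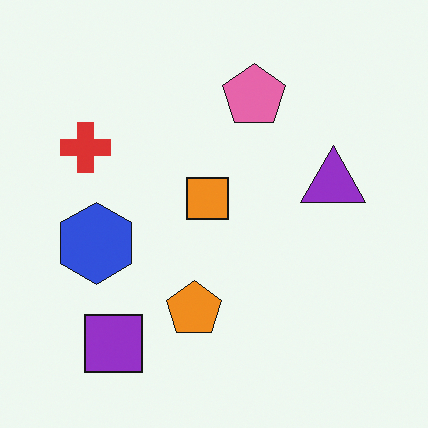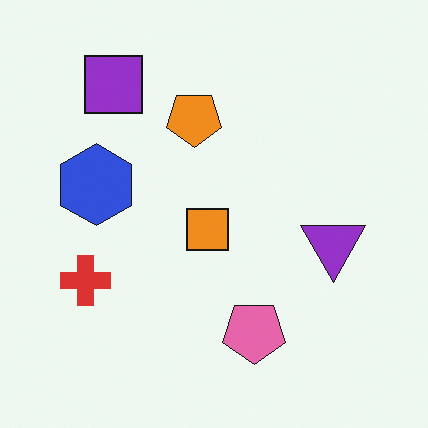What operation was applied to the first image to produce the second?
The transformation is: flipped vertically (top ↔ bottom).

The purple square is in the bottom-left of the first image and the top-left of the second — shapes on opposite sides of the horizontal midline have swapped in a mirror flip.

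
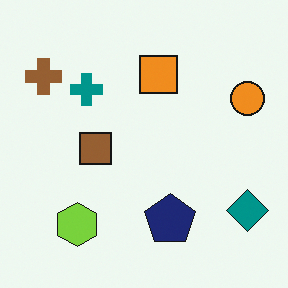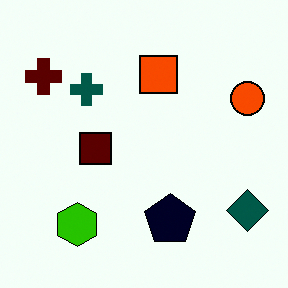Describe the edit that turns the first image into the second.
The image was given much higher contrast.

Tones are pushed away from mid-grey across the whole image — a global contrast change.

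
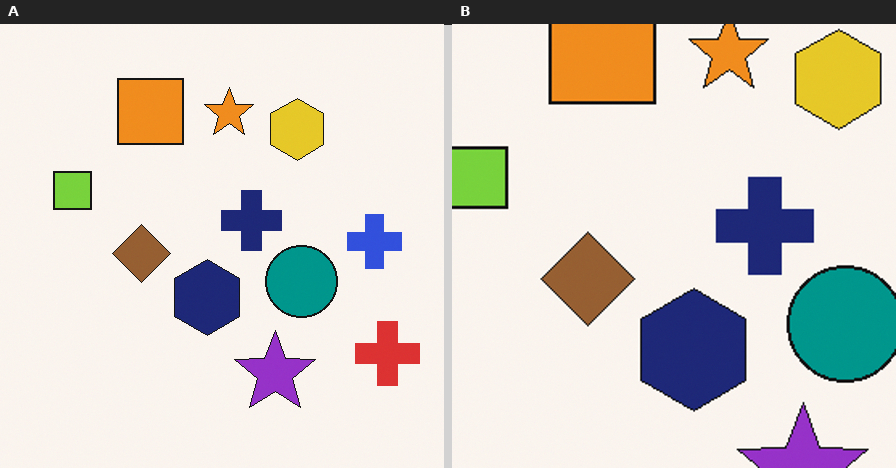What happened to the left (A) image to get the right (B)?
The transformation is: cropped slightly and scaled back up.

The visible shapes are larger and the field of view is narrower; shapes near the original edges may be partly or wholly outside the frame — a crop-and-rescale.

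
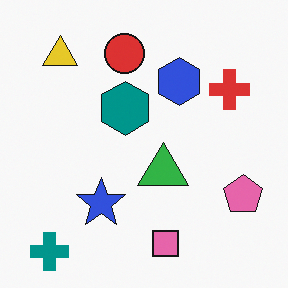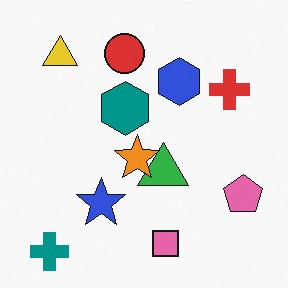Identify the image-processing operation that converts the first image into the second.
The second image is the first overlaid with an additional orange star.

An orange star appears in the second image that is absent from the first.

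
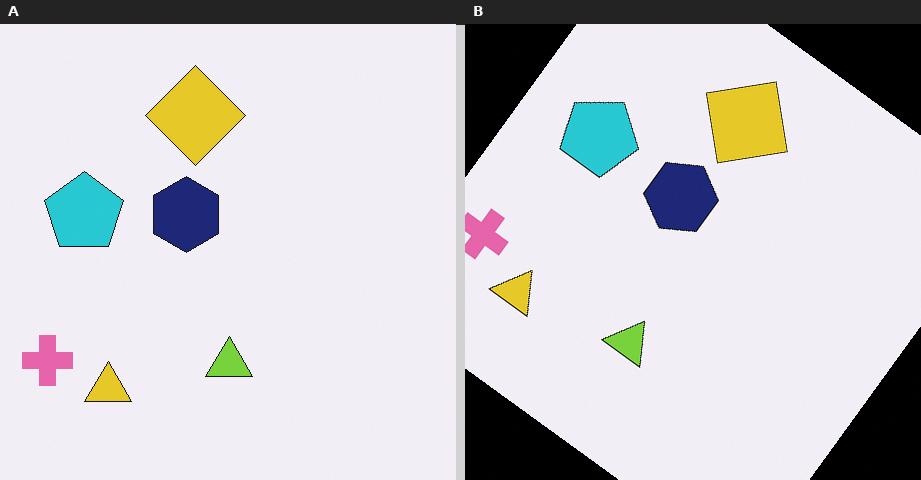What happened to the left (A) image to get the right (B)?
Rotated clockwise by a large amount — several tens of degrees.

Every shape is tilted by the same angle and the image corners show triangular fill wedges — a whole-image rotation by a non-right angle.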